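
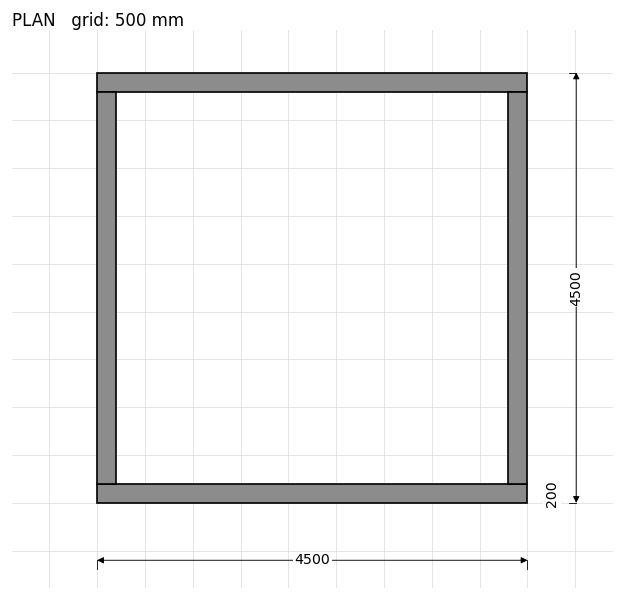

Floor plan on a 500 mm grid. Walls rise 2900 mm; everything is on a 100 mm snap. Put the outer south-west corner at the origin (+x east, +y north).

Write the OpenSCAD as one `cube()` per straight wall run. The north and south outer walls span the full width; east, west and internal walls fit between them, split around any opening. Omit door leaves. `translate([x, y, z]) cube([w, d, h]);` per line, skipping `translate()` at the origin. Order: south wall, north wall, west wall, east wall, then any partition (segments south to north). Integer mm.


cube([4500, 200, 2900]);
translate([0, 4300, 0]) cube([4500, 200, 2900]);
translate([0, 200, 0]) cube([200, 4100, 2900]);
translate([4300, 200, 0]) cube([200, 4100, 2900]);


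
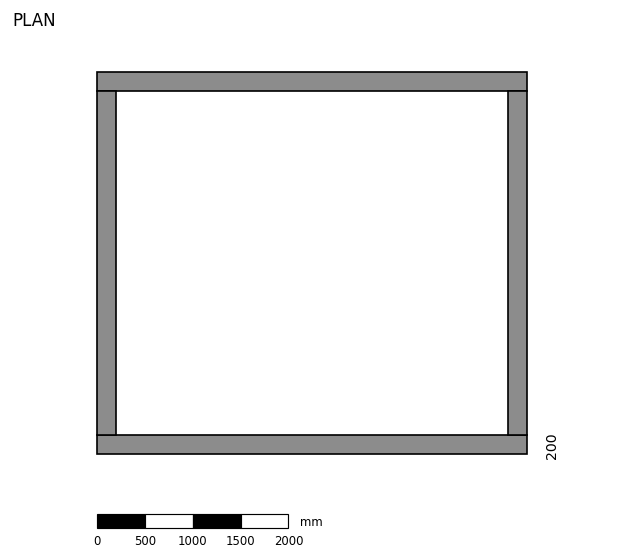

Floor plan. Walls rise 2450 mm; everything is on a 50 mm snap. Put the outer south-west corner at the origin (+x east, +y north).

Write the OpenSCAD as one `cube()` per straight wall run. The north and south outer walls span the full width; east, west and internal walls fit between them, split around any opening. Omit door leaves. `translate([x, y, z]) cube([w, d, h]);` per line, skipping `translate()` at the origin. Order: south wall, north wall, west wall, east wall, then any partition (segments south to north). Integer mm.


cube([4500, 200, 2450]);
translate([0, 3800, 0]) cube([4500, 200, 2450]);
translate([0, 200, 0]) cube([200, 3600, 2450]);
translate([4300, 200, 0]) cube([200, 3600, 2450]);


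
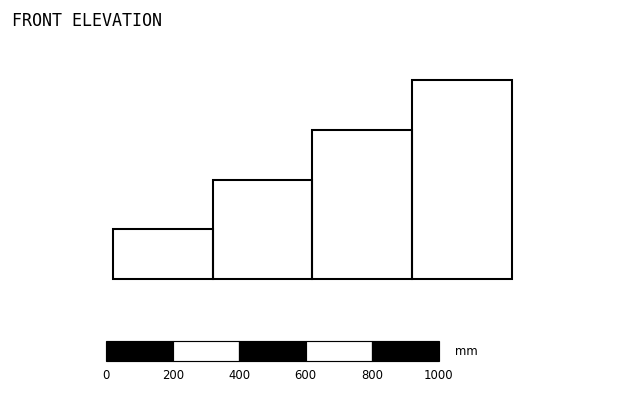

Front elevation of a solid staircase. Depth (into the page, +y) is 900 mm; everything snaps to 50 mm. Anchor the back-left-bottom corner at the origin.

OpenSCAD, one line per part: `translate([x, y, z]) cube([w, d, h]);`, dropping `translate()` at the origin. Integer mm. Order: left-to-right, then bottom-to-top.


cube([300, 900, 150]);
translate([300, 0, 0]) cube([300, 900, 300]);
translate([600, 0, 0]) cube([300, 900, 450]);
translate([900, 0, 0]) cube([300, 900, 600]);


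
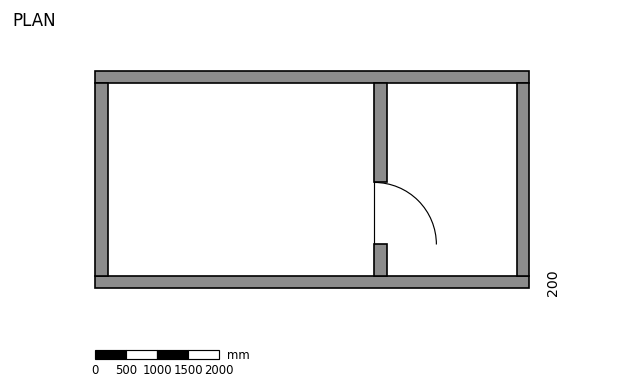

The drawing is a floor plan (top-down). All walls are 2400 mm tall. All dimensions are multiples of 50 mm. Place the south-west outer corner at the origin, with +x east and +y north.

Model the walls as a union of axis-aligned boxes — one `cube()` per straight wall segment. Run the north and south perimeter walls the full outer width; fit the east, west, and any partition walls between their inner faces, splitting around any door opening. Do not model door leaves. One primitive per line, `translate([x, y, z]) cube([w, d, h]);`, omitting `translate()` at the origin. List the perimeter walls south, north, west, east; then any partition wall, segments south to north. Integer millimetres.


cube([7000, 200, 2400]);
translate([0, 3300, 0]) cube([7000, 200, 2400]);
translate([0, 200, 0]) cube([200, 3100, 2400]);
translate([6800, 200, 0]) cube([200, 3100, 2400]);
translate([4500, 200, 0]) cube([200, 500, 2400]);
translate([4500, 1700, 0]) cube([200, 1600, 2400]);


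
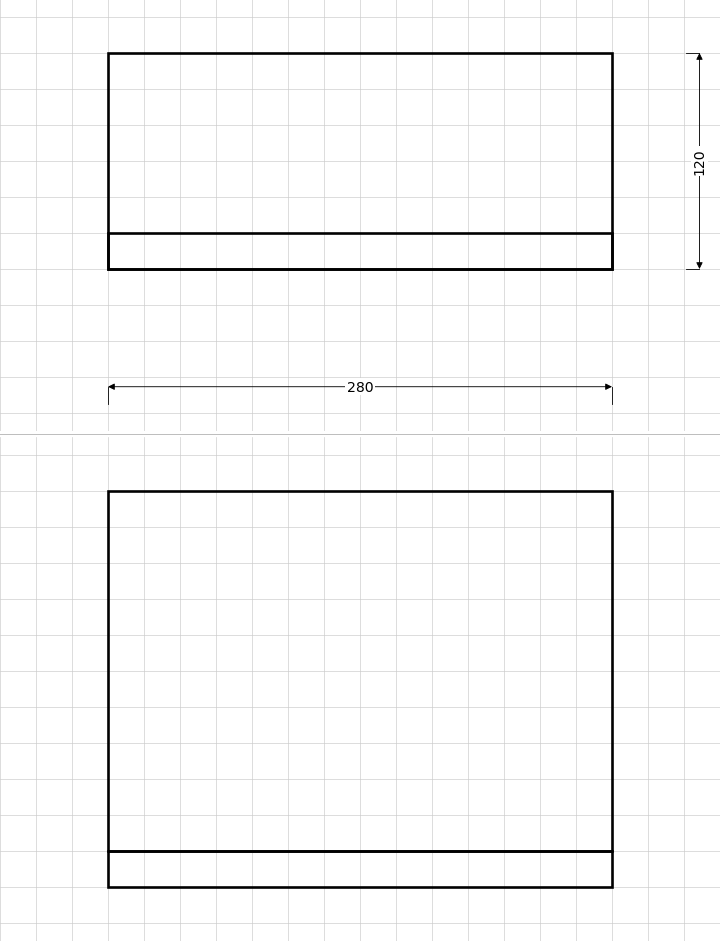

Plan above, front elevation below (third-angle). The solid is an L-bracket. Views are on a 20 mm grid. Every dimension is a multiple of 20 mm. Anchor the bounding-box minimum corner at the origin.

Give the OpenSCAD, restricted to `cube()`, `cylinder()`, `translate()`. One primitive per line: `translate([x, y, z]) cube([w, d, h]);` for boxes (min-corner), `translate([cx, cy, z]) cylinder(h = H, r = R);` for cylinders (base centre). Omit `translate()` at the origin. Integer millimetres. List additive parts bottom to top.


cube([280, 120, 20]);
translate([0, 0, 20]) cube([280, 20, 200]);


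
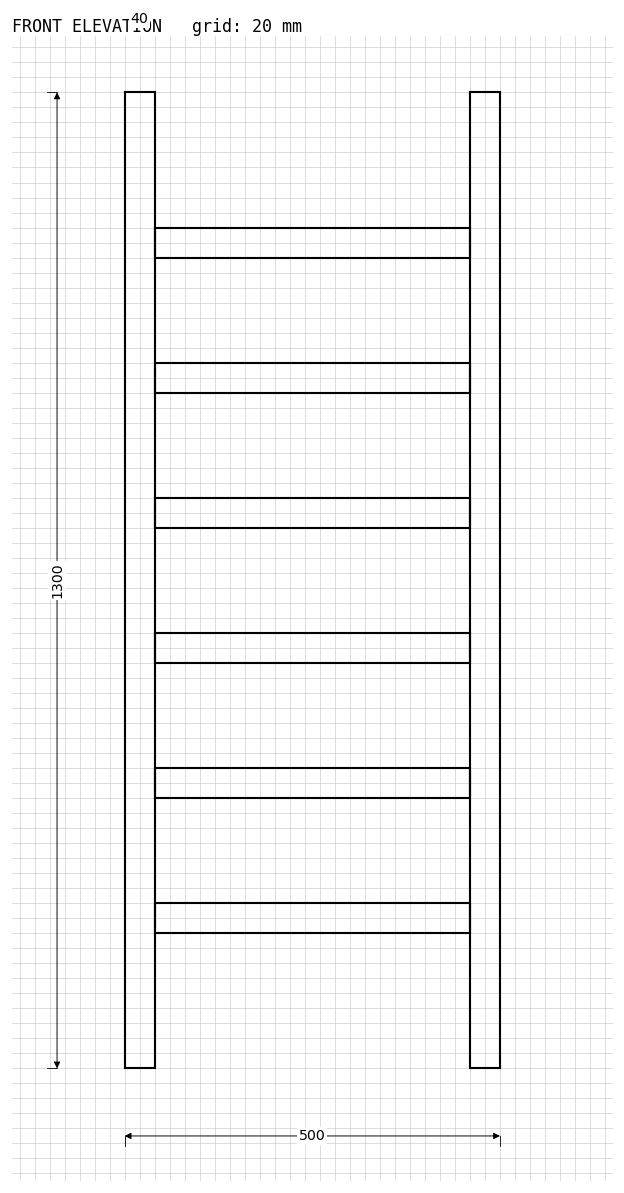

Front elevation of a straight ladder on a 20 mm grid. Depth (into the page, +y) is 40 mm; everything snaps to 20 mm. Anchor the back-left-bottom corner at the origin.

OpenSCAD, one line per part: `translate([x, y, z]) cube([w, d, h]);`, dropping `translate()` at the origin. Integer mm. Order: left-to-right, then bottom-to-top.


cube([40, 40, 1300]);
translate([40, 0, 180]) cube([420, 40, 40]);
translate([40, 0, 360]) cube([420, 40, 40]);
translate([40, 0, 540]) cube([420, 40, 40]);
translate([40, 0, 720]) cube([420, 40, 40]);
translate([40, 0, 900]) cube([420, 40, 40]);
translate([40, 0, 1080]) cube([420, 40, 40]);
translate([460, 0, 0]) cube([40, 40, 1300]);


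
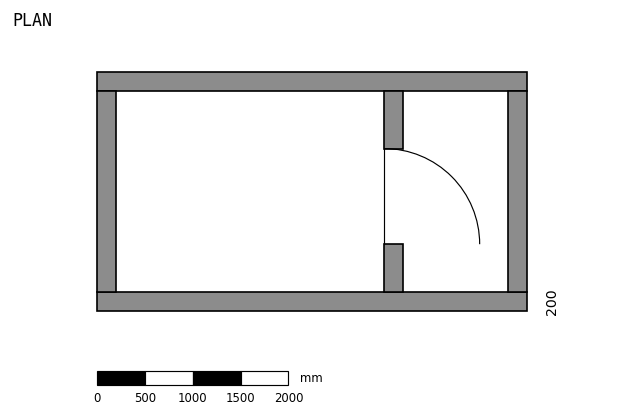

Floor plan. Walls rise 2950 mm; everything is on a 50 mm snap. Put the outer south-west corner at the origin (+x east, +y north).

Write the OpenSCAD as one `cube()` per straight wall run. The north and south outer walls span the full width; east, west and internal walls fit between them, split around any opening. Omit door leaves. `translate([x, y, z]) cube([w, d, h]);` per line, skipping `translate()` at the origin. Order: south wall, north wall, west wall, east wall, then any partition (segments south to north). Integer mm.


cube([4500, 200, 2950]);
translate([0, 2300, 0]) cube([4500, 200, 2950]);
translate([0, 200, 0]) cube([200, 2100, 2950]);
translate([4300, 200, 0]) cube([200, 2100, 2950]);
translate([3000, 200, 0]) cube([200, 500, 2950]);
translate([3000, 1700, 0]) cube([200, 600, 2950]);


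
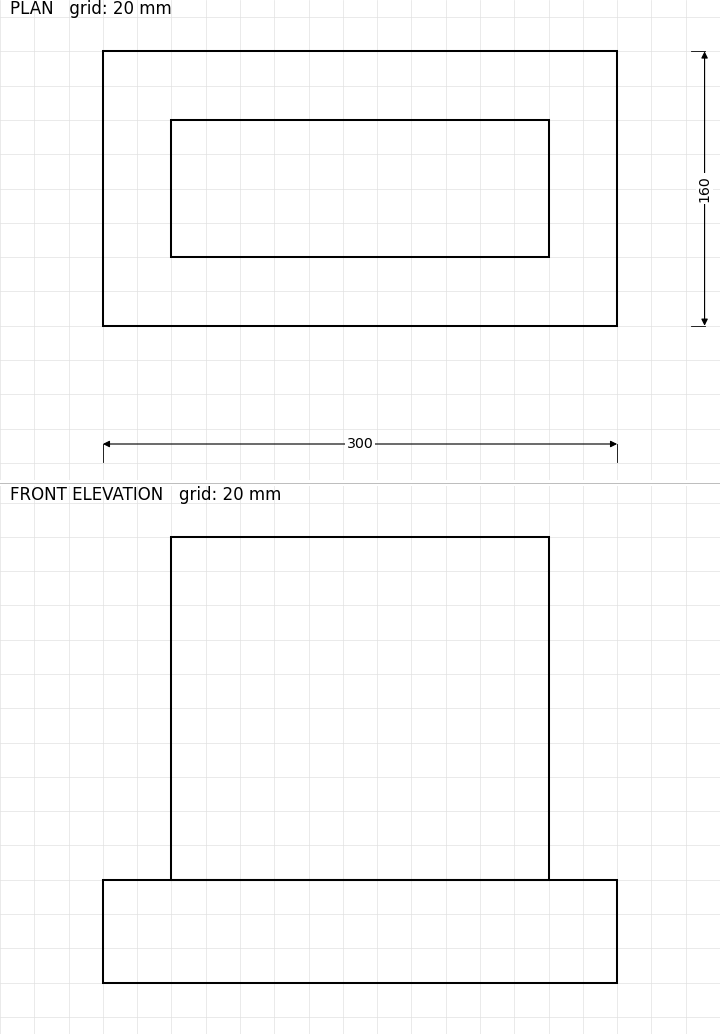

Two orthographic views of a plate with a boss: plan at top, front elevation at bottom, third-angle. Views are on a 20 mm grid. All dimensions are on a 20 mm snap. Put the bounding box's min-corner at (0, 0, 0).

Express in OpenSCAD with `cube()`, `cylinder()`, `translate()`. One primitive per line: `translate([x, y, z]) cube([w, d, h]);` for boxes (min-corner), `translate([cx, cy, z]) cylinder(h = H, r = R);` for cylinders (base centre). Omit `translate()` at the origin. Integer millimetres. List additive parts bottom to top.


cube([300, 160, 60]);
translate([40, 40, 60]) cube([220, 80, 200]);


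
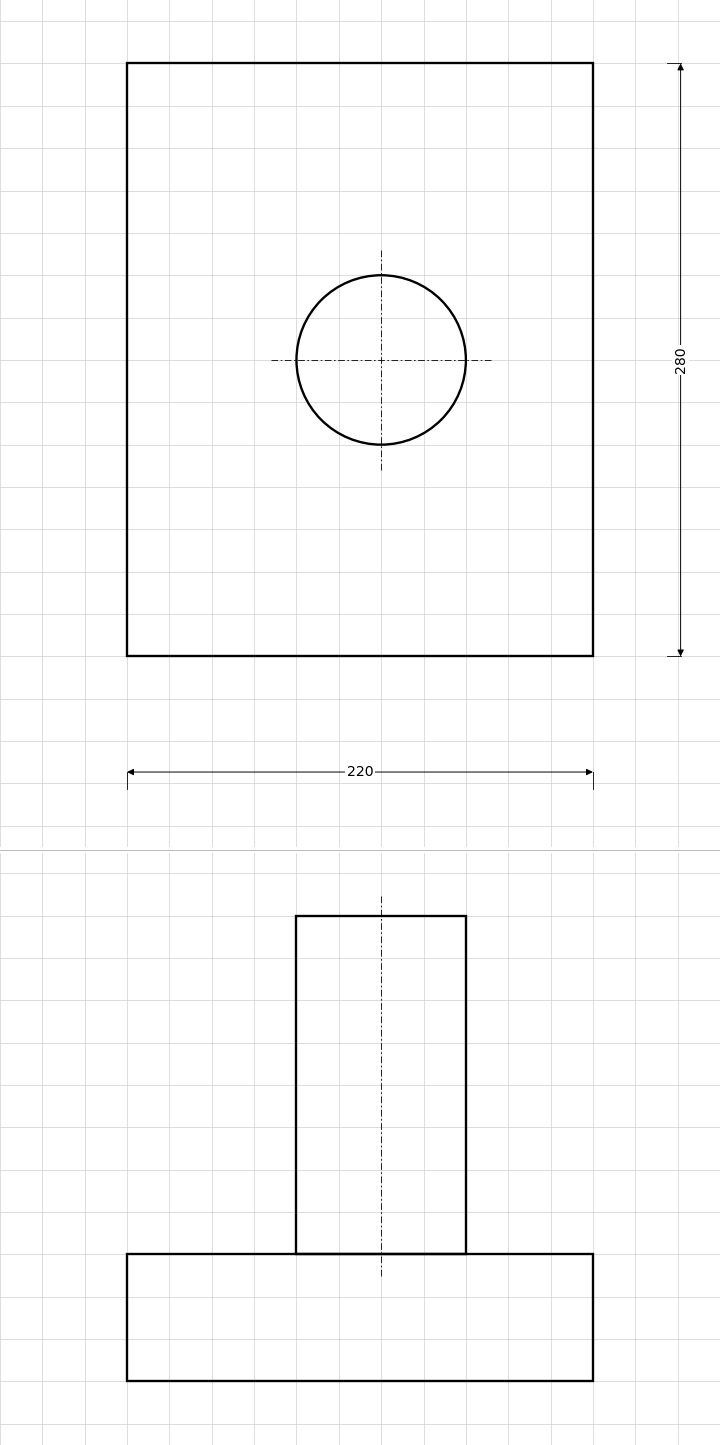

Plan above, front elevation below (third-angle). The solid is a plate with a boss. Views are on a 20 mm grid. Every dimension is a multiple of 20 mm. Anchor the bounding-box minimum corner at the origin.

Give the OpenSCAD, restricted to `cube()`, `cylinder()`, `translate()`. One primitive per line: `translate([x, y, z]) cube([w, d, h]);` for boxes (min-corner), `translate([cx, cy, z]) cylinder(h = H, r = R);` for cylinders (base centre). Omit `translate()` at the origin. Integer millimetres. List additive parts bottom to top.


cube([220, 280, 60]);
translate([120, 140, 60]) cylinder(h = 160, r = 40);


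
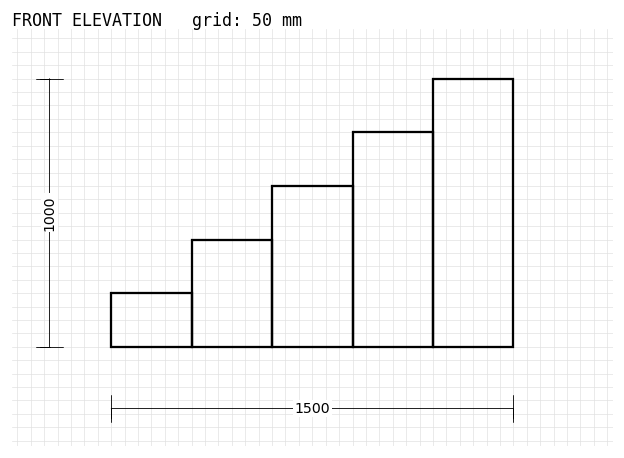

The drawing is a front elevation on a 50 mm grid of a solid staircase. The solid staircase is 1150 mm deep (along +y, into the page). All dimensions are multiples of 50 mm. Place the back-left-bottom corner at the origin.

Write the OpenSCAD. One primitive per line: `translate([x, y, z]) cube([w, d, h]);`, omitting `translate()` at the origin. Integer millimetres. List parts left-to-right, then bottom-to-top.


cube([300, 1150, 200]);
translate([300, 0, 0]) cube([300, 1150, 400]);
translate([600, 0, 0]) cube([300, 1150, 600]);
translate([900, 0, 0]) cube([300, 1150, 800]);
translate([1200, 0, 0]) cube([300, 1150, 1000]);


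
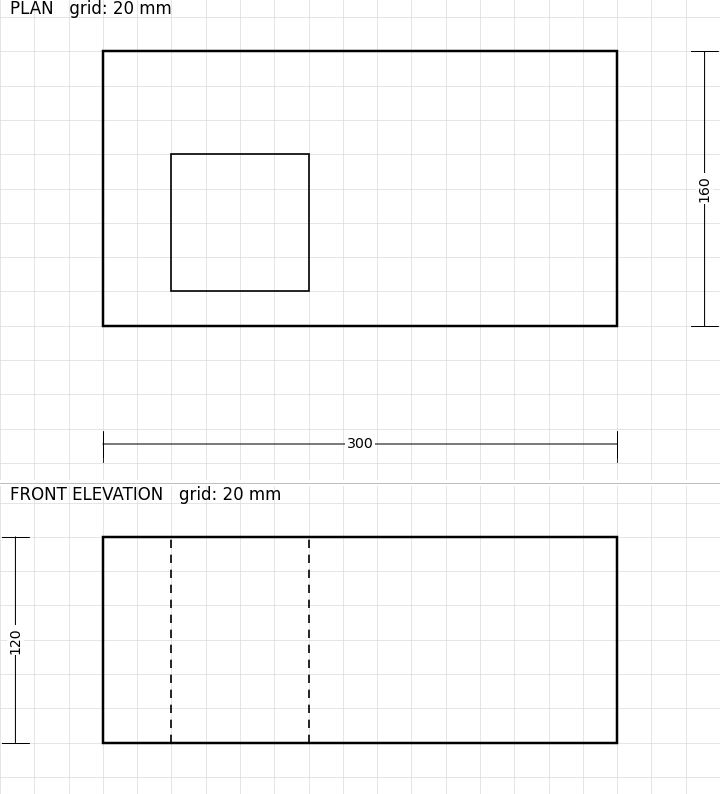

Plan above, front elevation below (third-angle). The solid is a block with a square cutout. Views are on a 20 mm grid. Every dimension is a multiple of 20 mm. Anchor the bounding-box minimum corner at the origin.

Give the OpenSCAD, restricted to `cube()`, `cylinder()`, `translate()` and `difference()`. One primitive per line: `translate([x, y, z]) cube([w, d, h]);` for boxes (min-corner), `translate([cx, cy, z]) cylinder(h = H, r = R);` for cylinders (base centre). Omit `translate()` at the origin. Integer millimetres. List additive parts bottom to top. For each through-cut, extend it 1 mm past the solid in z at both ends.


difference() {
  cube([300, 160, 120]);
  translate([40, 20, -1]) cube([80, 80, 122]);
}


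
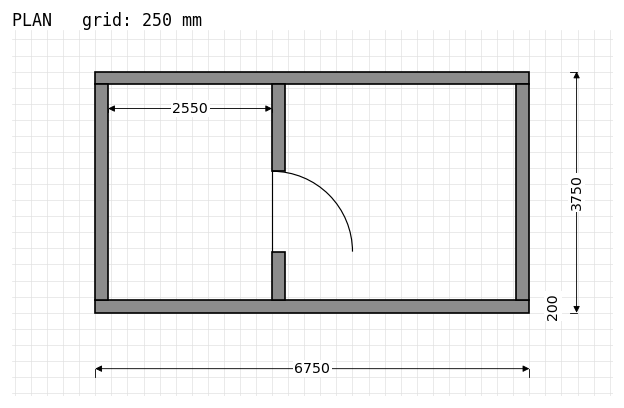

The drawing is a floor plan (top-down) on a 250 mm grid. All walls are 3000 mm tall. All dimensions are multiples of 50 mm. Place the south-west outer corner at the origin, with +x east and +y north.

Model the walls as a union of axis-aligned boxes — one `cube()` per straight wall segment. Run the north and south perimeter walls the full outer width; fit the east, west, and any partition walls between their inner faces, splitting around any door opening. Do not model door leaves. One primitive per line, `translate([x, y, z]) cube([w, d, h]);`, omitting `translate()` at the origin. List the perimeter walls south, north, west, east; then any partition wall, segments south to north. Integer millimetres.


cube([6750, 200, 3000]);
translate([0, 3550, 0]) cube([6750, 200, 3000]);
translate([0, 200, 0]) cube([200, 3350, 3000]);
translate([6550, 200, 0]) cube([200, 3350, 3000]);
translate([2750, 200, 0]) cube([200, 750, 3000]);
translate([2750, 2200, 0]) cube([200, 1350, 3000]);


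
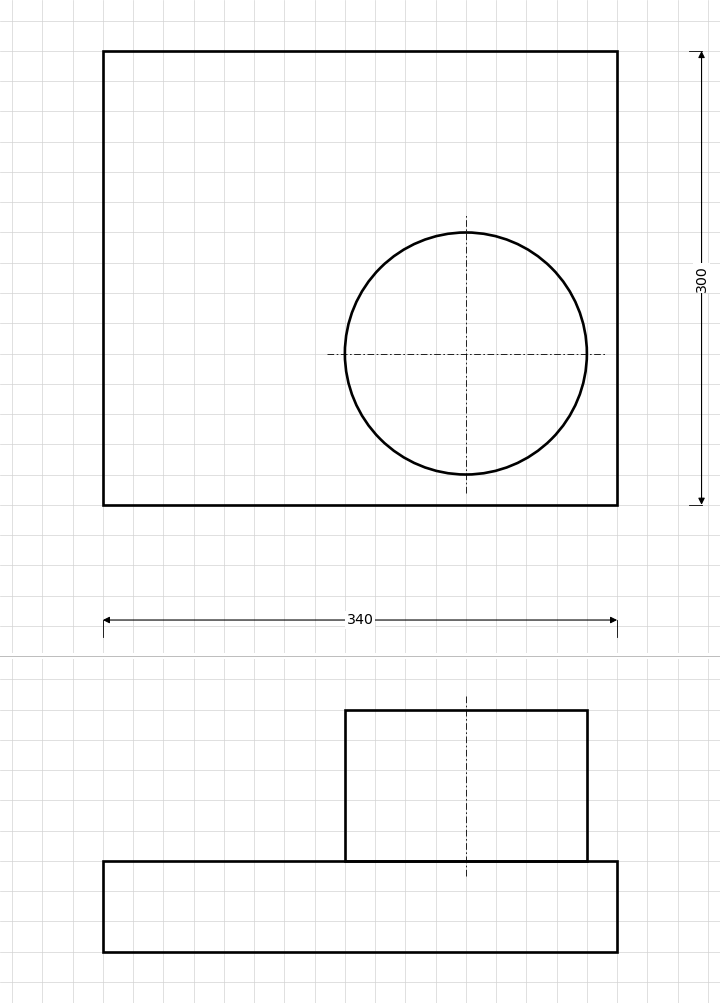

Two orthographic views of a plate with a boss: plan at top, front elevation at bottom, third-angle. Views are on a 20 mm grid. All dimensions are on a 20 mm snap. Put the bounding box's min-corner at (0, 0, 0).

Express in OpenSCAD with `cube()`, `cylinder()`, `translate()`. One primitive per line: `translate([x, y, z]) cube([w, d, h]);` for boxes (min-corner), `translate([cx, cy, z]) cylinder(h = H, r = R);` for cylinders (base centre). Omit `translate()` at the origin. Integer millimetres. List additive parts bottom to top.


cube([340, 300, 60]);
translate([240, 100, 60]) cylinder(h = 100, r = 80);


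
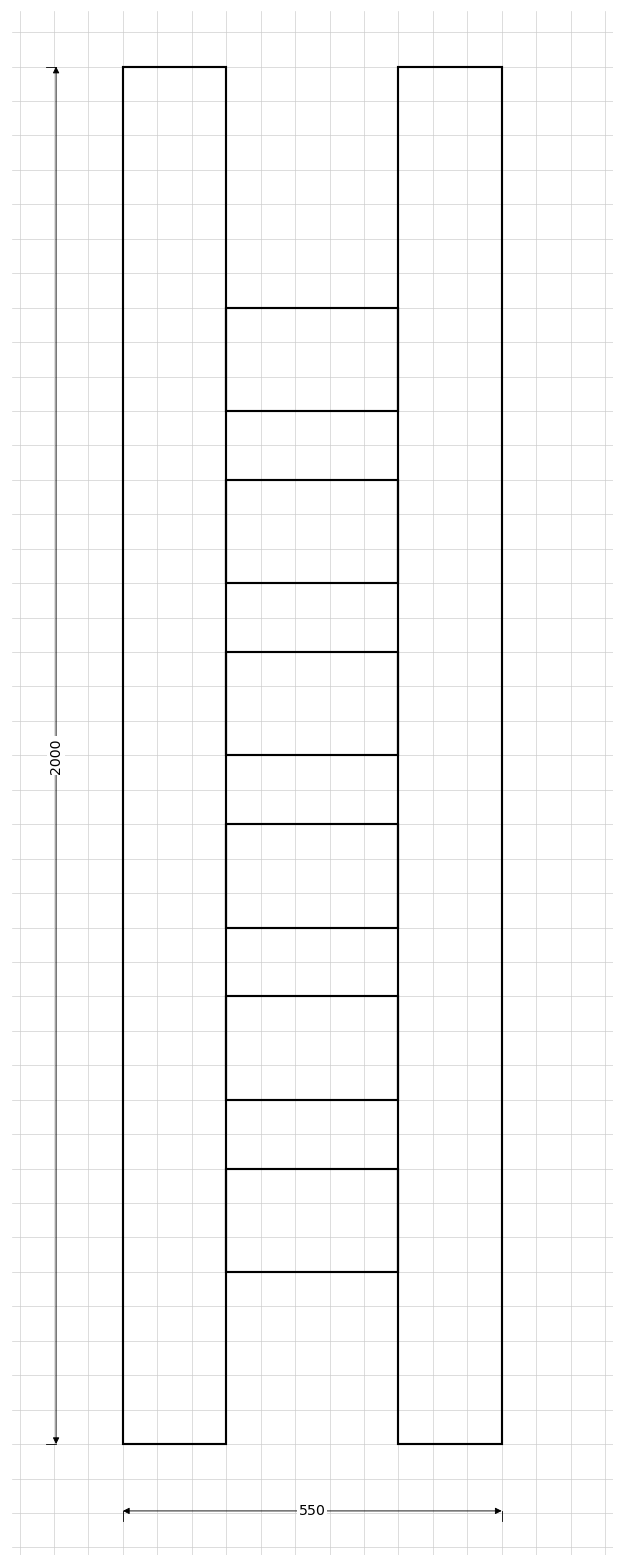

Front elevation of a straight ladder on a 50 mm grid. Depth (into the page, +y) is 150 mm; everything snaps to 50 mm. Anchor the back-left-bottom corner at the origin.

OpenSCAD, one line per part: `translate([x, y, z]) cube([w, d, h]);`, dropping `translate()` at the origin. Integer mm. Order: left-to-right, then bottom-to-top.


cube([150, 150, 2000]);
translate([150, 0, 250]) cube([250, 150, 150]);
translate([150, 0, 500]) cube([250, 150, 150]);
translate([150, 0, 750]) cube([250, 150, 150]);
translate([150, 0, 1000]) cube([250, 150, 150]);
translate([150, 0, 1250]) cube([250, 150, 150]);
translate([150, 0, 1500]) cube([250, 150, 150]);
translate([400, 0, 0]) cube([150, 150, 2000]);


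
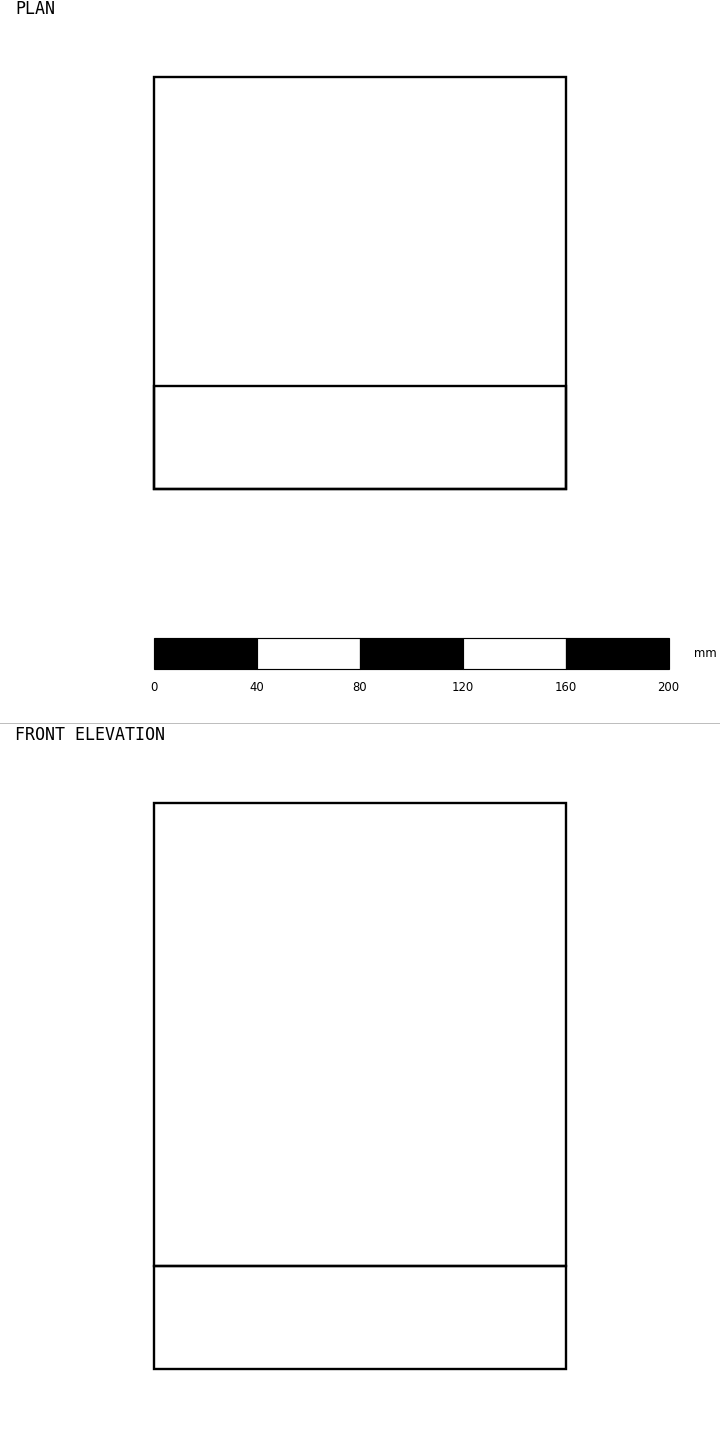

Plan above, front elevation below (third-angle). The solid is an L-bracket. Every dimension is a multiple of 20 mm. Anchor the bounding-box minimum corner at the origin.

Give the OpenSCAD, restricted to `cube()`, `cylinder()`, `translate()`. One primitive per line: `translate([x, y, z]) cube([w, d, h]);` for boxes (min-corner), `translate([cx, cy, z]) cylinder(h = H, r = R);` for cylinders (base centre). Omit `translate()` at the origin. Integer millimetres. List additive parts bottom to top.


cube([160, 160, 40]);
translate([0, 0, 40]) cube([160, 40, 180]);


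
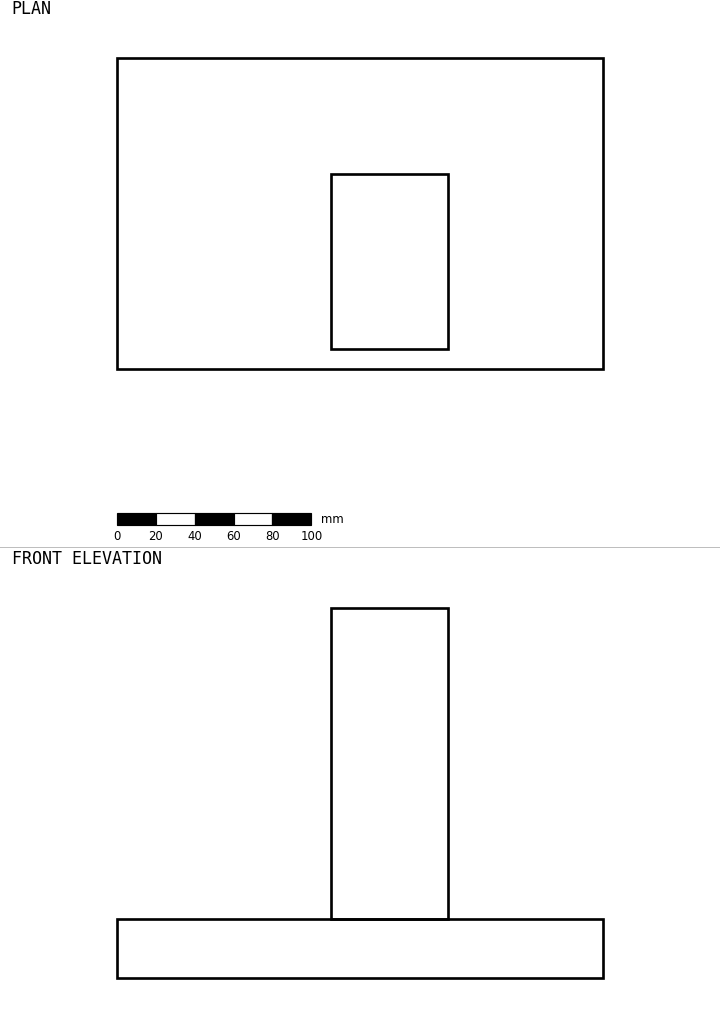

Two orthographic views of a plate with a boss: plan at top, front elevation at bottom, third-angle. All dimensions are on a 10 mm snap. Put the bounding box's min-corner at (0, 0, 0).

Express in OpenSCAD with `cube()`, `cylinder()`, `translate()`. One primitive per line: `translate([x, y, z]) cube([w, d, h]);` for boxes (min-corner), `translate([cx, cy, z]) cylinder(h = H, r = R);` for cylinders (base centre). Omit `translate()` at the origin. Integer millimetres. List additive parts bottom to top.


cube([250, 160, 30]);
translate([110, 10, 30]) cube([60, 90, 160]);


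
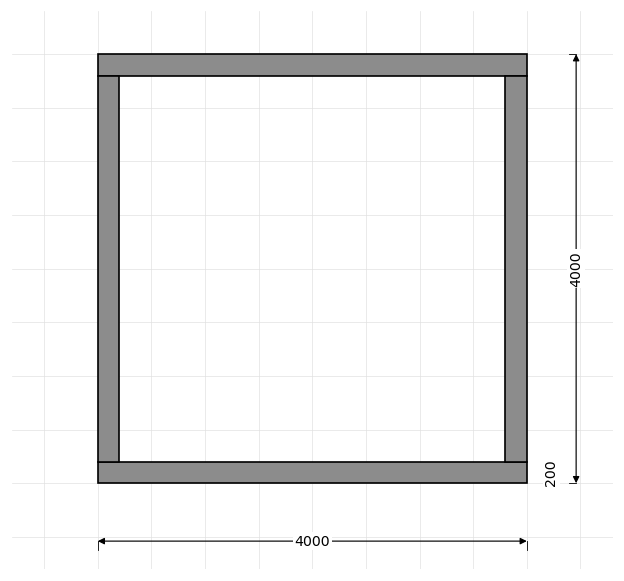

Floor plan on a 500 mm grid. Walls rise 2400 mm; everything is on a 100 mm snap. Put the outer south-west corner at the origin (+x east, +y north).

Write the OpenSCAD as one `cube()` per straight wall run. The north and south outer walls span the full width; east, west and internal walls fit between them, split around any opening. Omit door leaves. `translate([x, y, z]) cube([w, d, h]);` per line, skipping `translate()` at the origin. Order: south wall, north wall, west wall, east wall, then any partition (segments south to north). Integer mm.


cube([4000, 200, 2400]);
translate([0, 3800, 0]) cube([4000, 200, 2400]);
translate([0, 200, 0]) cube([200, 3600, 2400]);
translate([3800, 200, 0]) cube([200, 3600, 2400]);


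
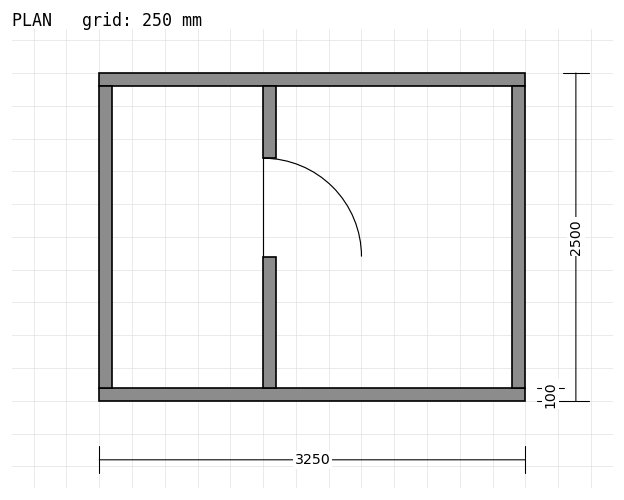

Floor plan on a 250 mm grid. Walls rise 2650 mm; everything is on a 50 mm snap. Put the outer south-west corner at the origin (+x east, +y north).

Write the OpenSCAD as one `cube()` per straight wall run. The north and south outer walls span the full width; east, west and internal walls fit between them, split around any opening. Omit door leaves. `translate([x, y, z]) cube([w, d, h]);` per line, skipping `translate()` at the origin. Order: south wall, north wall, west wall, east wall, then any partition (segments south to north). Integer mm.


cube([3250, 100, 2650]);
translate([0, 2400, 0]) cube([3250, 100, 2650]);
translate([0, 100, 0]) cube([100, 2300, 2650]);
translate([3150, 100, 0]) cube([100, 2300, 2650]);
translate([1250, 100, 0]) cube([100, 1000, 2650]);
translate([1250, 1850, 0]) cube([100, 550, 2650]);


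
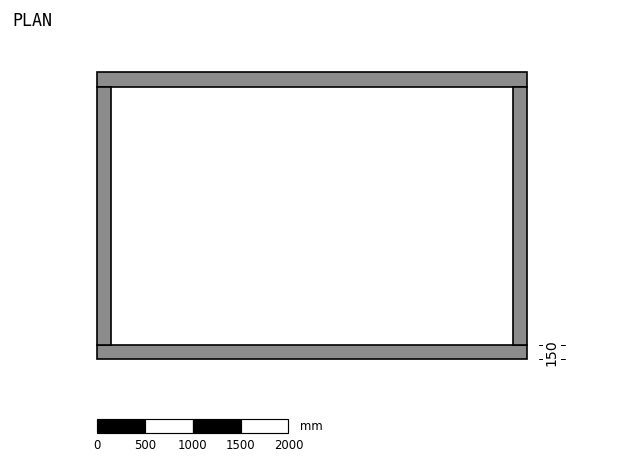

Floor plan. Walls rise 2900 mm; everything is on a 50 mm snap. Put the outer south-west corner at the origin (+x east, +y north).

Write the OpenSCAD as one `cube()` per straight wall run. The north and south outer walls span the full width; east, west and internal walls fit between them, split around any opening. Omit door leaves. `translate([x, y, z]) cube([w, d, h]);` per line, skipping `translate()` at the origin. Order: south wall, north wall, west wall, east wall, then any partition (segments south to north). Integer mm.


cube([4500, 150, 2900]);
translate([0, 2850, 0]) cube([4500, 150, 2900]);
translate([0, 150, 0]) cube([150, 2700, 2900]);
translate([4350, 150, 0]) cube([150, 2700, 2900]);


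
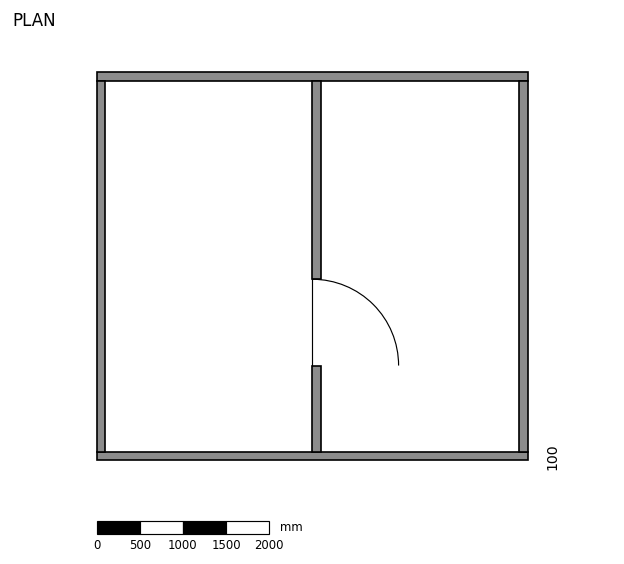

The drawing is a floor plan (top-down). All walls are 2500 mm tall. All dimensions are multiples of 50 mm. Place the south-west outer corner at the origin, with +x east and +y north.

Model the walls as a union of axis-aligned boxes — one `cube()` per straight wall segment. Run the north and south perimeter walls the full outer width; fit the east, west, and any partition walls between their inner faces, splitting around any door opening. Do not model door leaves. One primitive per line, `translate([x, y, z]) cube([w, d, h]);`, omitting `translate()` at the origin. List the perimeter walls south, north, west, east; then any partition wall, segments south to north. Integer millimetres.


cube([5000, 100, 2500]);
translate([0, 4400, 0]) cube([5000, 100, 2500]);
translate([0, 100, 0]) cube([100, 4300, 2500]);
translate([4900, 100, 0]) cube([100, 4300, 2500]);
translate([2500, 100, 0]) cube([100, 1000, 2500]);
translate([2500, 2100, 0]) cube([100, 2300, 2500]);


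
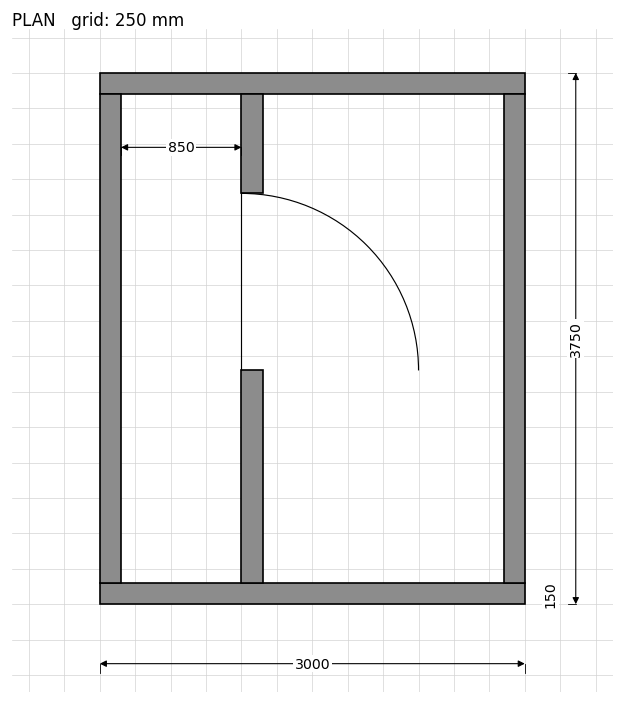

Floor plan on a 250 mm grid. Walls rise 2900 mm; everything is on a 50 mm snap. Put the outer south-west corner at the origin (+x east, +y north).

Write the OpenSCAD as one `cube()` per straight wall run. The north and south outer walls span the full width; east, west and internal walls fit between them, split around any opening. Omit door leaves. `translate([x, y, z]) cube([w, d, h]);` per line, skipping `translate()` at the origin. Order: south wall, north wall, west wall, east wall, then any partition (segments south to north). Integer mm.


cube([3000, 150, 2900]);
translate([0, 3600, 0]) cube([3000, 150, 2900]);
translate([0, 150, 0]) cube([150, 3450, 2900]);
translate([2850, 150, 0]) cube([150, 3450, 2900]);
translate([1000, 150, 0]) cube([150, 1500, 2900]);
translate([1000, 2900, 0]) cube([150, 700, 2900]);


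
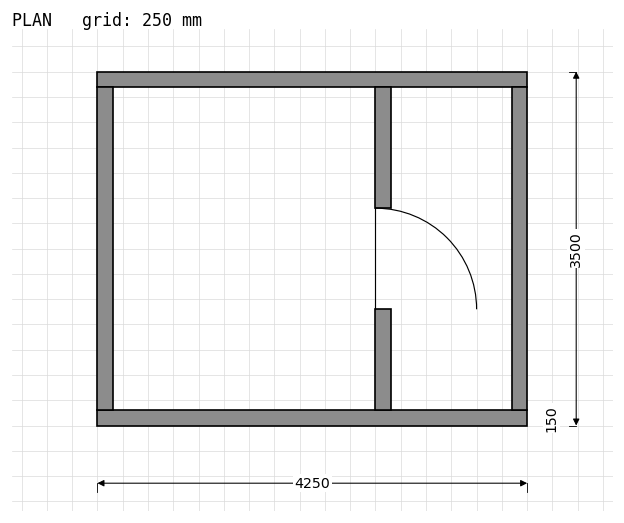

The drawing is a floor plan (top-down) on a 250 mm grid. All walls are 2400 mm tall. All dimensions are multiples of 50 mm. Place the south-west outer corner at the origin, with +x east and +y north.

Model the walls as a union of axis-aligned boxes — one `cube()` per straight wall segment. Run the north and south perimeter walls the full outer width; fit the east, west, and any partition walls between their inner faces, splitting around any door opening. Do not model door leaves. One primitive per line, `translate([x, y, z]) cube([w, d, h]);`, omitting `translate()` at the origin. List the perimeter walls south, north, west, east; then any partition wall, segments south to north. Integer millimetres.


cube([4250, 150, 2400]);
translate([0, 3350, 0]) cube([4250, 150, 2400]);
translate([0, 150, 0]) cube([150, 3200, 2400]);
translate([4100, 150, 0]) cube([150, 3200, 2400]);
translate([2750, 150, 0]) cube([150, 1000, 2400]);
translate([2750, 2150, 0]) cube([150, 1200, 2400]);


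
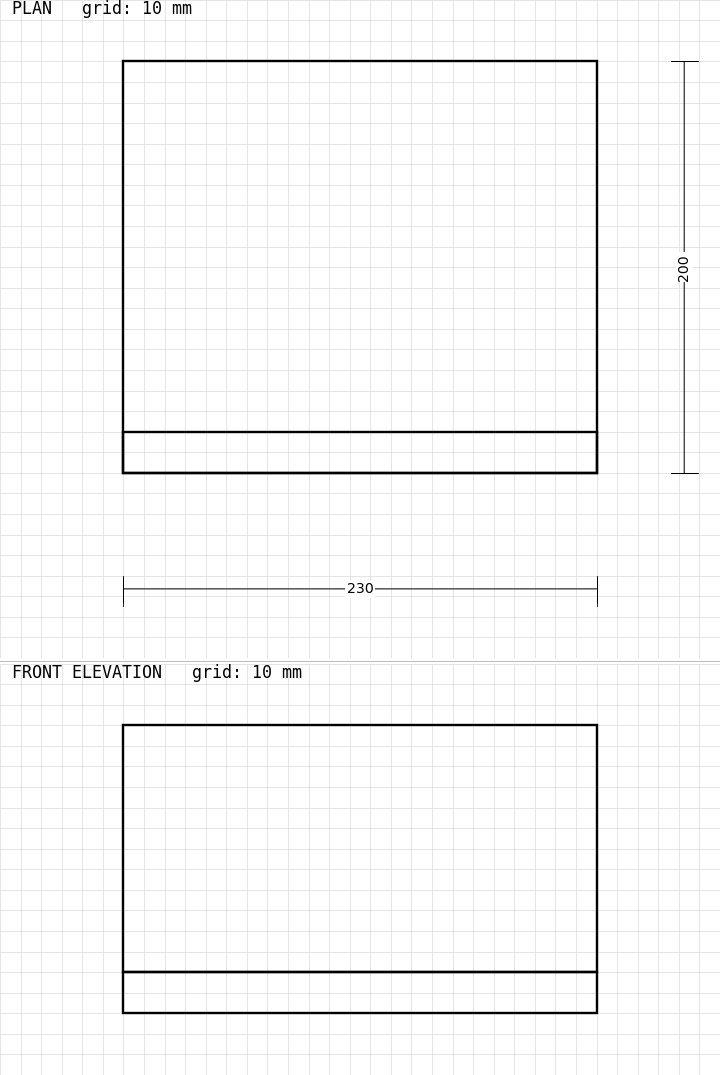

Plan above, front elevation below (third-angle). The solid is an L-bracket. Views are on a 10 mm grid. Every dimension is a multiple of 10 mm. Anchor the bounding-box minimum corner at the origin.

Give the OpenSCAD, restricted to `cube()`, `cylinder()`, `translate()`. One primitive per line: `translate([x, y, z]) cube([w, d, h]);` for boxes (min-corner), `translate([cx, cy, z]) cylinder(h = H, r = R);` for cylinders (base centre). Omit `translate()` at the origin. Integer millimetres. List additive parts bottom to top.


cube([230, 200, 20]);
translate([0, 0, 20]) cube([230, 20, 120]);


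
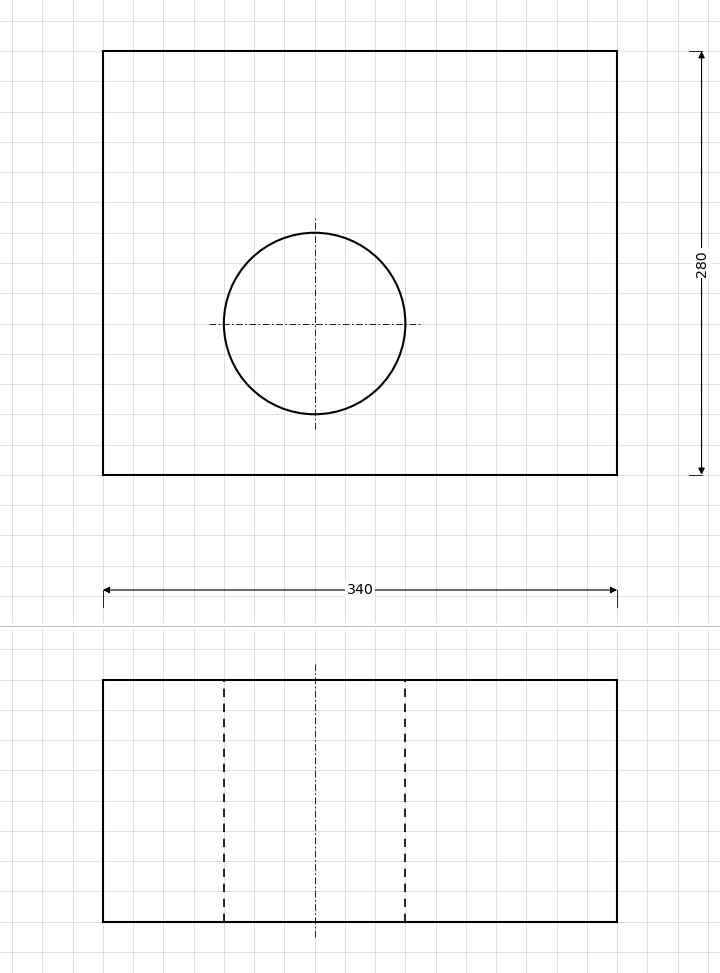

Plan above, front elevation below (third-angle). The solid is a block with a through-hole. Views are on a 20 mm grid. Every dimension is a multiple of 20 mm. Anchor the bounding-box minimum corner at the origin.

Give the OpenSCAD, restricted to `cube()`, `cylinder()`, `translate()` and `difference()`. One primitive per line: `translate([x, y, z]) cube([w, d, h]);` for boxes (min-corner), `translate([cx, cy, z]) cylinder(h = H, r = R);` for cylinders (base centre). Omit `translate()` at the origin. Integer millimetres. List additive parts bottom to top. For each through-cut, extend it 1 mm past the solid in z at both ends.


difference() {
  cube([340, 280, 160]);
  translate([140, 100, -1]) cylinder(h = 162, r = 60);
}


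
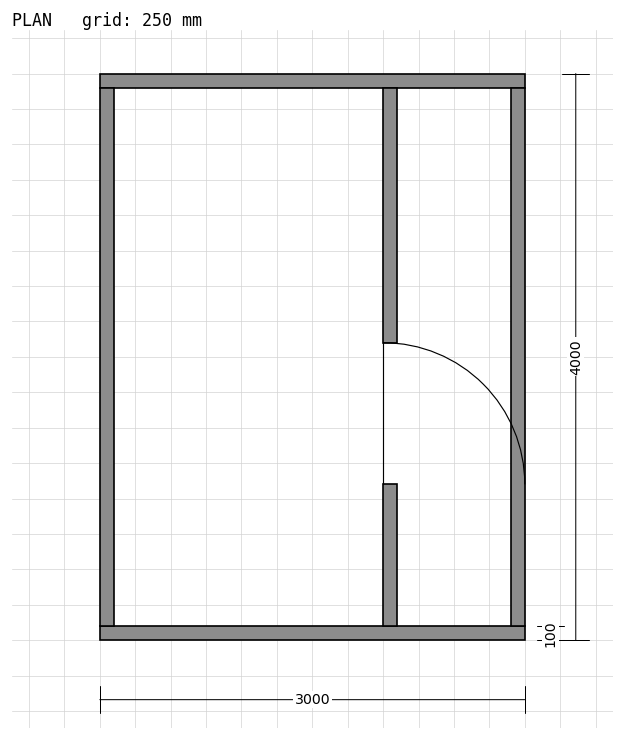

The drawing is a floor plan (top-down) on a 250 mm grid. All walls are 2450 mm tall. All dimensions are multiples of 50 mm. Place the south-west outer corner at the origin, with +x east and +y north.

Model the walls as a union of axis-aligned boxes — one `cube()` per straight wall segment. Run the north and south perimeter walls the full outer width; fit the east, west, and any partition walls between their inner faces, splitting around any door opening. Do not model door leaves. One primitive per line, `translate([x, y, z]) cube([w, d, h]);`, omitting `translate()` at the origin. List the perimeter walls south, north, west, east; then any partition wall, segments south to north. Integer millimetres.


cube([3000, 100, 2450]);
translate([0, 3900, 0]) cube([3000, 100, 2450]);
translate([0, 100, 0]) cube([100, 3800, 2450]);
translate([2900, 100, 0]) cube([100, 3800, 2450]);
translate([2000, 100, 0]) cube([100, 1000, 2450]);
translate([2000, 2100, 0]) cube([100, 1800, 2450]);


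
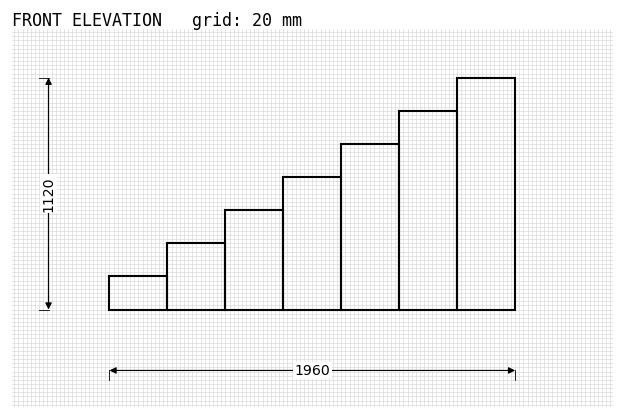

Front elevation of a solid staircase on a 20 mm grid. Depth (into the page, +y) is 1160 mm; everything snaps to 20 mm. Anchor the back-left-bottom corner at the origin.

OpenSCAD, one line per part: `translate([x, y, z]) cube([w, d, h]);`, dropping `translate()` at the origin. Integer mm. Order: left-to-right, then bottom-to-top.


cube([280, 1160, 160]);
translate([280, 0, 0]) cube([280, 1160, 320]);
translate([560, 0, 0]) cube([280, 1160, 480]);
translate([840, 0, 0]) cube([280, 1160, 640]);
translate([1120, 0, 0]) cube([280, 1160, 800]);
translate([1400, 0, 0]) cube([280, 1160, 960]);
translate([1680, 0, 0]) cube([280, 1160, 1120]);


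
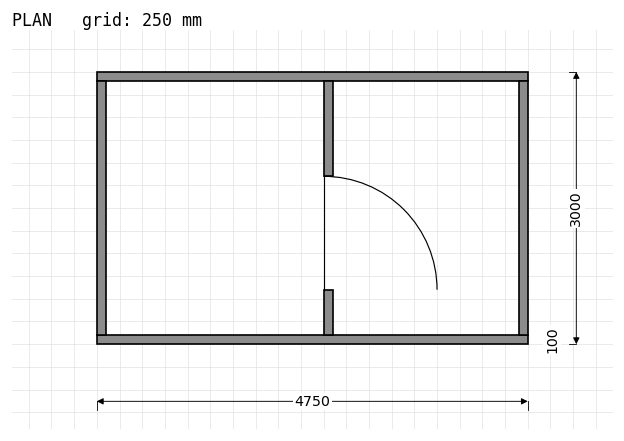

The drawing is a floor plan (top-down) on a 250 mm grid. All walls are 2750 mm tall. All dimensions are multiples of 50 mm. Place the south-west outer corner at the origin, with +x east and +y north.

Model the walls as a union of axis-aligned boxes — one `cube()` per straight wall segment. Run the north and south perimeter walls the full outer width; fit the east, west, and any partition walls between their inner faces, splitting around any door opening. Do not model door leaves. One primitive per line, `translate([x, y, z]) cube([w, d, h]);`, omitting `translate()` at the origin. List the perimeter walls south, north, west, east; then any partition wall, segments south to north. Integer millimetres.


cube([4750, 100, 2750]);
translate([0, 2900, 0]) cube([4750, 100, 2750]);
translate([0, 100, 0]) cube([100, 2800, 2750]);
translate([4650, 100, 0]) cube([100, 2800, 2750]);
translate([2500, 100, 0]) cube([100, 500, 2750]);
translate([2500, 1850, 0]) cube([100, 1050, 2750]);


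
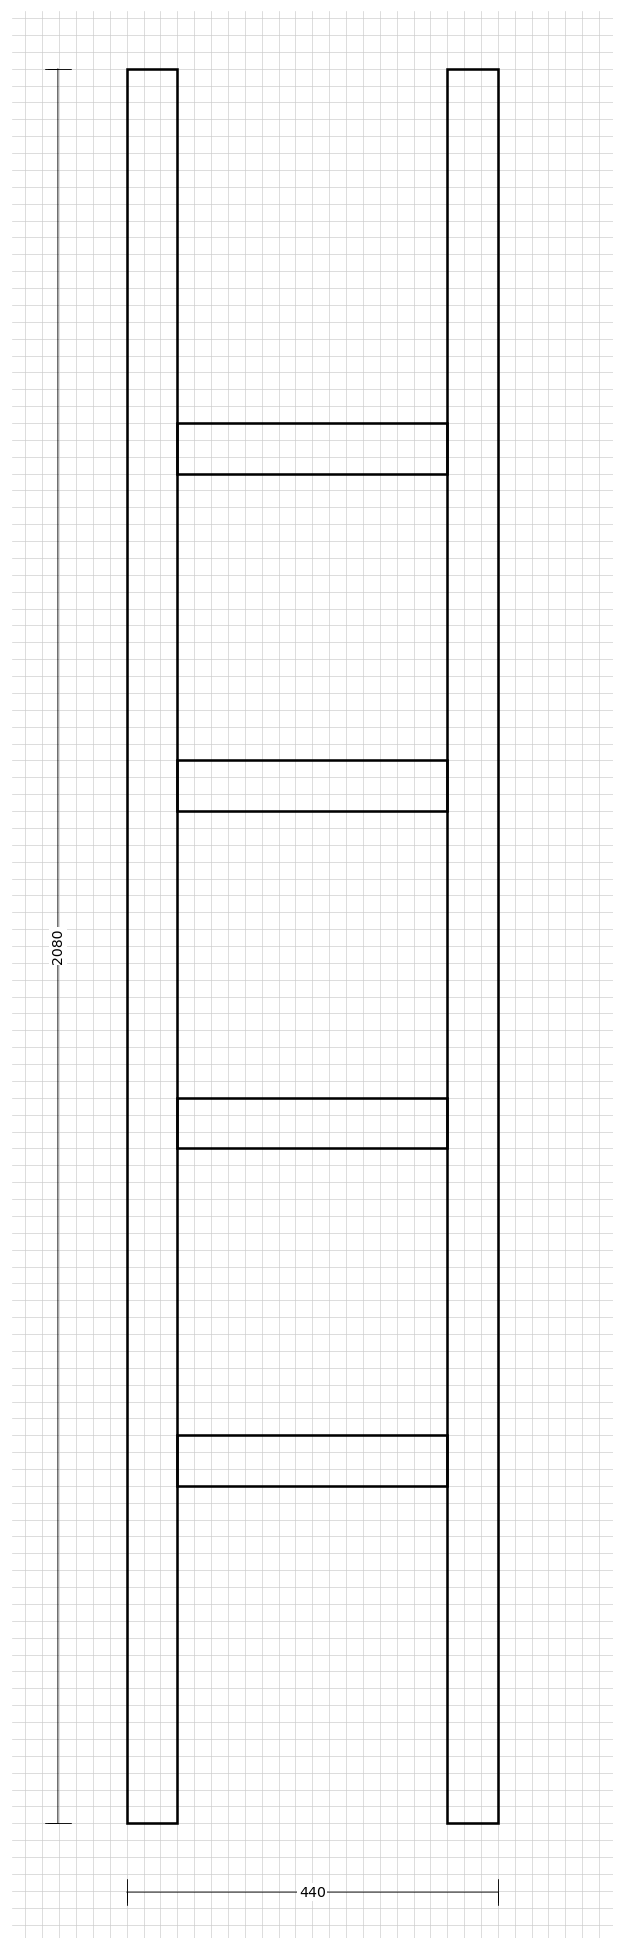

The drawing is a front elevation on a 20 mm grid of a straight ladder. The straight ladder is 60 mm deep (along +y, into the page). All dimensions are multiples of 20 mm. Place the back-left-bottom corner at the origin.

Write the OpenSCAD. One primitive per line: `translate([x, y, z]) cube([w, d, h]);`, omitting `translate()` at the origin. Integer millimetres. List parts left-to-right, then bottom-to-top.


cube([60, 60, 2080]);
translate([60, 0, 400]) cube([320, 60, 60]);
translate([60, 0, 800]) cube([320, 60, 60]);
translate([60, 0, 1200]) cube([320, 60, 60]);
translate([60, 0, 1600]) cube([320, 60, 60]);
translate([380, 0, 0]) cube([60, 60, 2080]);


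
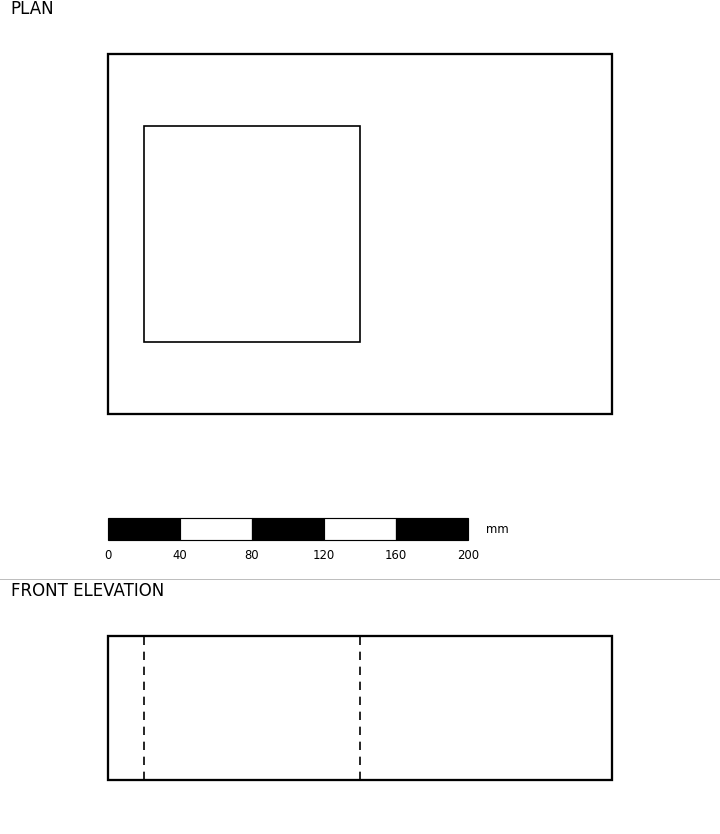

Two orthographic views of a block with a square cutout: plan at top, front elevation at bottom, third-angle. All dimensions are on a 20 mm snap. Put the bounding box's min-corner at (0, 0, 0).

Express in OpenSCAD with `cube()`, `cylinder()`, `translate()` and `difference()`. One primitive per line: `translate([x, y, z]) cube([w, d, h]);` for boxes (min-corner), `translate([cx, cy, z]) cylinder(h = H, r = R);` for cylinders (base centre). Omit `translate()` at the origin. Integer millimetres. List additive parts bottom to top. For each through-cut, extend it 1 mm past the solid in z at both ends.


difference() {
  cube([280, 200, 80]);
  translate([20, 40, -1]) cube([120, 120, 82]);
}


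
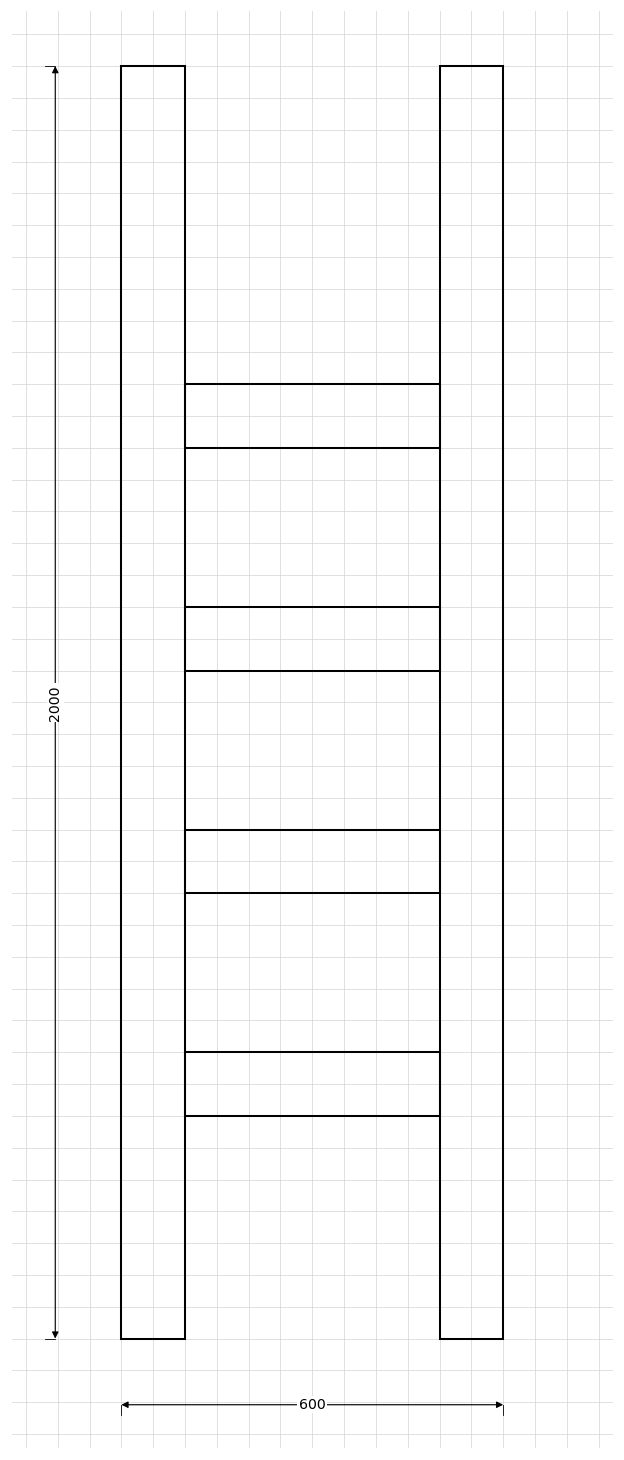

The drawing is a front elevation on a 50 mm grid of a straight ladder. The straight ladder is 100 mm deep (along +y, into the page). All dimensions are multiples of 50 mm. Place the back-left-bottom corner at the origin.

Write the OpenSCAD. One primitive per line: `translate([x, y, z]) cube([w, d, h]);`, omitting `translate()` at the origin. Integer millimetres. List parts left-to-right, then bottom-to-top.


cube([100, 100, 2000]);
translate([100, 0, 350]) cube([400, 100, 100]);
translate([100, 0, 700]) cube([400, 100, 100]);
translate([100, 0, 1050]) cube([400, 100, 100]);
translate([100, 0, 1400]) cube([400, 100, 100]);
translate([500, 0, 0]) cube([100, 100, 2000]);


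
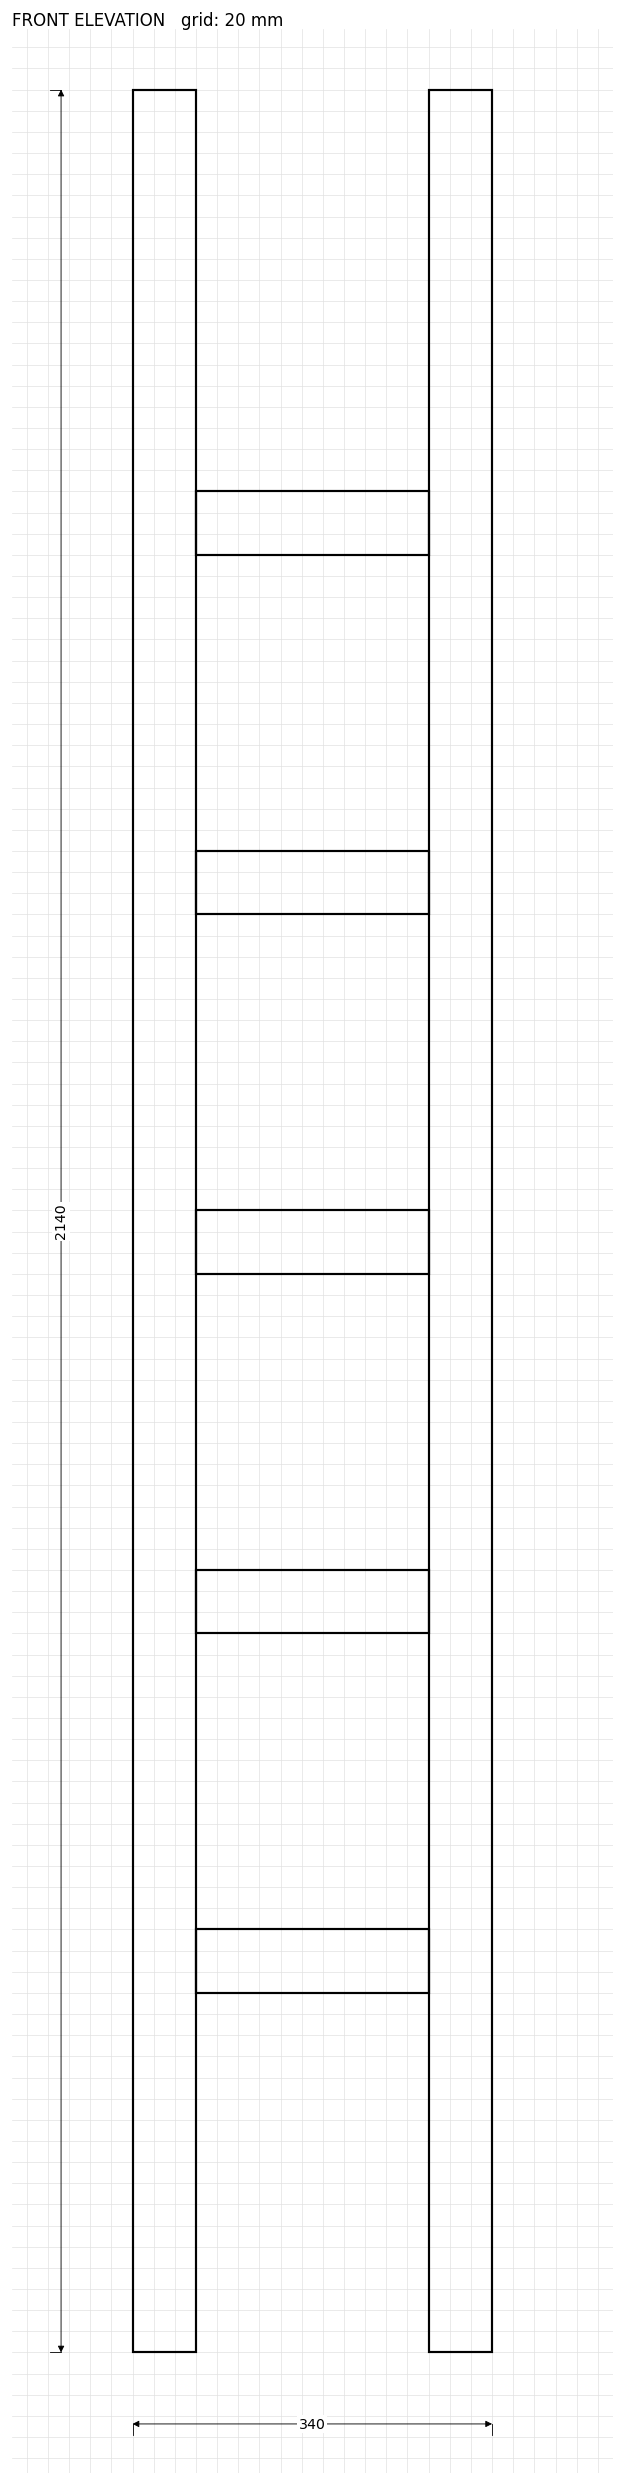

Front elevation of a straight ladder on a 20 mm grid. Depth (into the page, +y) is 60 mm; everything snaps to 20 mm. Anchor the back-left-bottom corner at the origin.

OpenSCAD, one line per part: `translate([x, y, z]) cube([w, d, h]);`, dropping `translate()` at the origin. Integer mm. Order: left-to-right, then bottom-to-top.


cube([60, 60, 2140]);
translate([60, 0, 340]) cube([220, 60, 60]);
translate([60, 0, 680]) cube([220, 60, 60]);
translate([60, 0, 1020]) cube([220, 60, 60]);
translate([60, 0, 1360]) cube([220, 60, 60]);
translate([60, 0, 1700]) cube([220, 60, 60]);
translate([280, 0, 0]) cube([60, 60, 2140]);


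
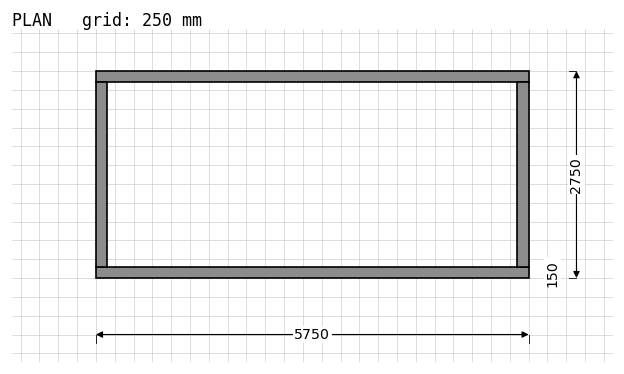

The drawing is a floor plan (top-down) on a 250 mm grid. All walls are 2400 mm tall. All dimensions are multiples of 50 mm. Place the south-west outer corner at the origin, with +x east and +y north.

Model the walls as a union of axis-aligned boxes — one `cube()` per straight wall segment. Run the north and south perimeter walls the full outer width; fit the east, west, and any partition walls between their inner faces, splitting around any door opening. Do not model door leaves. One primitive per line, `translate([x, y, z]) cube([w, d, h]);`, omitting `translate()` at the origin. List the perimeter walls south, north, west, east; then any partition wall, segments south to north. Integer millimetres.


cube([5750, 150, 2400]);
translate([0, 2600, 0]) cube([5750, 150, 2400]);
translate([0, 150, 0]) cube([150, 2450, 2400]);
translate([5600, 150, 0]) cube([150, 2450, 2400]);


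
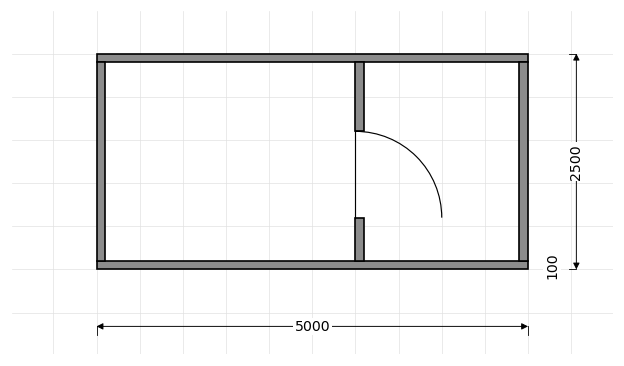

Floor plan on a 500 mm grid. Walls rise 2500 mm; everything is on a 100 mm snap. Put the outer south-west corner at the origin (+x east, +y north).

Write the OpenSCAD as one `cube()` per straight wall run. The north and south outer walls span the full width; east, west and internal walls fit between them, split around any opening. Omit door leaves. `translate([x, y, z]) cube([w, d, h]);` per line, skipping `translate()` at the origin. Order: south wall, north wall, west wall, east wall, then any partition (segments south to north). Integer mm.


cube([5000, 100, 2500]);
translate([0, 2400, 0]) cube([5000, 100, 2500]);
translate([0, 100, 0]) cube([100, 2300, 2500]);
translate([4900, 100, 0]) cube([100, 2300, 2500]);
translate([3000, 100, 0]) cube([100, 500, 2500]);
translate([3000, 1600, 0]) cube([100, 800, 2500]);


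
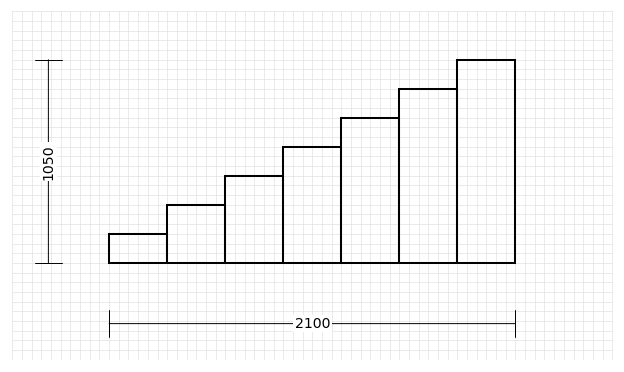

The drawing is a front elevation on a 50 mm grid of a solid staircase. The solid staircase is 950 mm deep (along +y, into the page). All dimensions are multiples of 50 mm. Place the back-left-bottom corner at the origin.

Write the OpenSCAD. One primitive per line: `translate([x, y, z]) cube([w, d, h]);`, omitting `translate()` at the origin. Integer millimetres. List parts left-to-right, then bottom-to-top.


cube([300, 950, 150]);
translate([300, 0, 0]) cube([300, 950, 300]);
translate([600, 0, 0]) cube([300, 950, 450]);
translate([900, 0, 0]) cube([300, 950, 600]);
translate([1200, 0, 0]) cube([300, 950, 750]);
translate([1500, 0, 0]) cube([300, 950, 900]);
translate([1800, 0, 0]) cube([300, 950, 1050]);


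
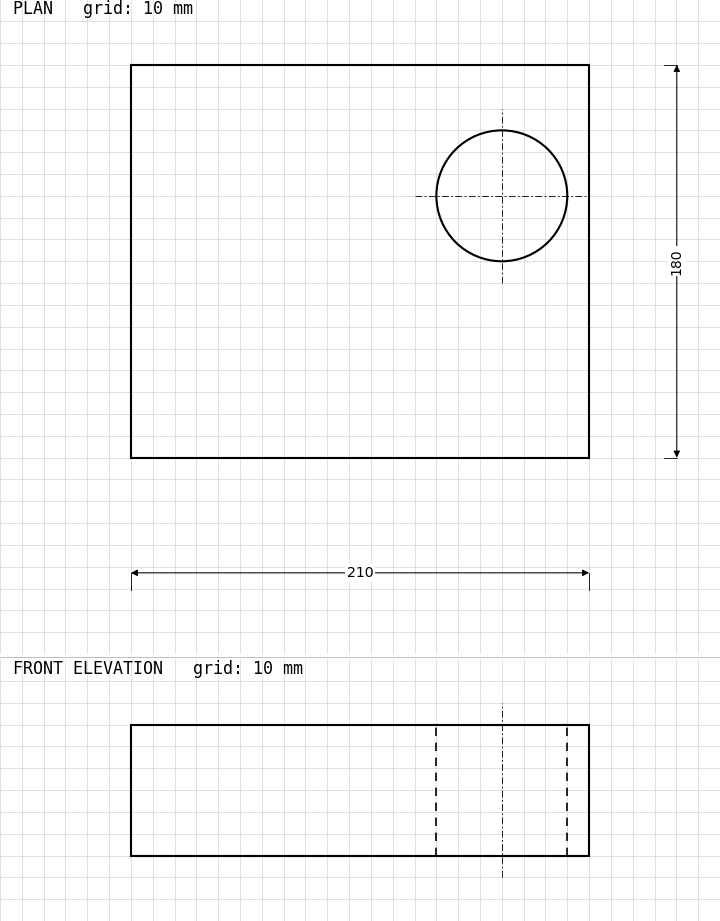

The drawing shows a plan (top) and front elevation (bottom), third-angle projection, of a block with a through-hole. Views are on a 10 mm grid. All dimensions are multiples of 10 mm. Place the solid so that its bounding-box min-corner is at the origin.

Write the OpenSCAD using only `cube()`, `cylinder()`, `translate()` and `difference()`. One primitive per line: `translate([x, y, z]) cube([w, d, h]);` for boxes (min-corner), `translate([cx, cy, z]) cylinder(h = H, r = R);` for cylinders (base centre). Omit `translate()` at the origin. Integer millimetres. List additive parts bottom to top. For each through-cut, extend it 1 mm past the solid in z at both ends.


difference() {
  cube([210, 180, 60]);
  translate([170, 120, -1]) cylinder(h = 62, r = 30);
}


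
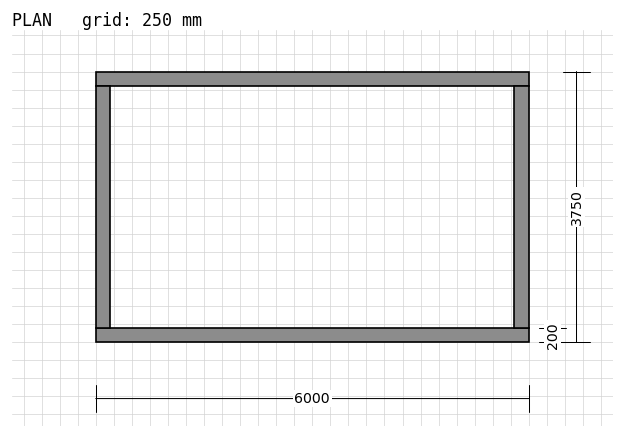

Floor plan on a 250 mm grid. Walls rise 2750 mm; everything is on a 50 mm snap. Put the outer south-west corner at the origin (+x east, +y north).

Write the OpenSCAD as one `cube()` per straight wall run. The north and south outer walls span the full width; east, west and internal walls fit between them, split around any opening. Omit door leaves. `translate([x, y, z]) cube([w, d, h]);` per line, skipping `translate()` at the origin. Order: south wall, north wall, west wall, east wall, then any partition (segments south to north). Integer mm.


cube([6000, 200, 2750]);
translate([0, 3550, 0]) cube([6000, 200, 2750]);
translate([0, 200, 0]) cube([200, 3350, 2750]);
translate([5800, 200, 0]) cube([200, 3350, 2750]);


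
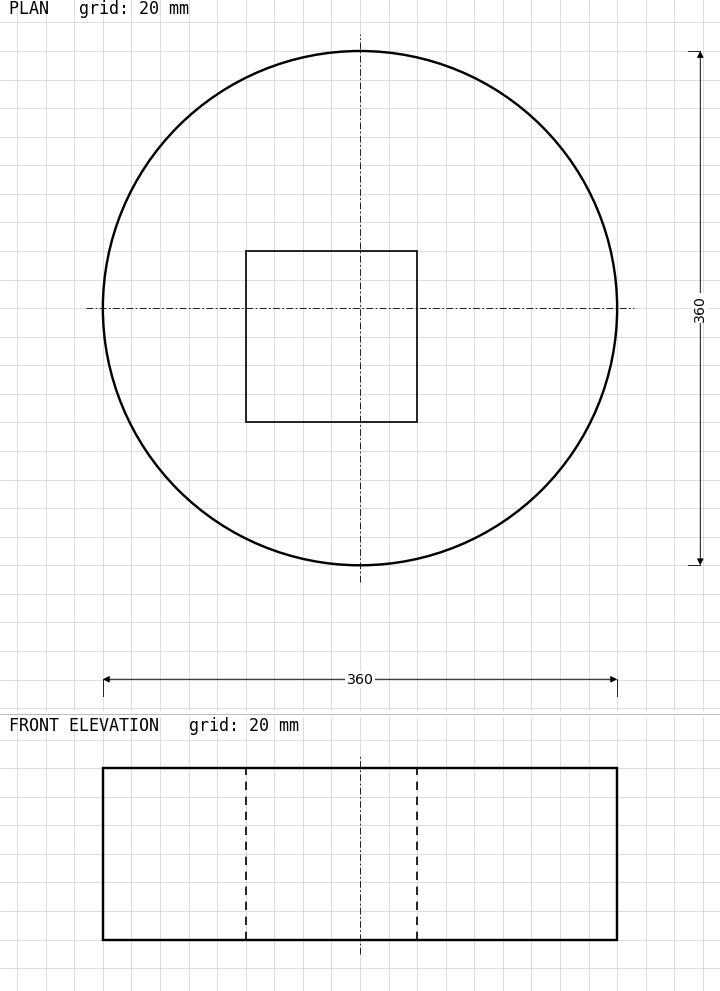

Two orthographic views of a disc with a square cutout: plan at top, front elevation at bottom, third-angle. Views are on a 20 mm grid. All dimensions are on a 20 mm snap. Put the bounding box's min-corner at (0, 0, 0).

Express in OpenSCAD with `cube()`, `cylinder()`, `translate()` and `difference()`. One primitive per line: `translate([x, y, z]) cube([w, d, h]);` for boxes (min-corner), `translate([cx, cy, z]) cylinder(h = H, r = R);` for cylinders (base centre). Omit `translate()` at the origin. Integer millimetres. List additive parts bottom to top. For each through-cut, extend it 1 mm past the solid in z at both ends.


difference() {
  translate([180, 180, 0]) cylinder(h = 120, r = 180);
  translate([100, 100, -1]) cube([120, 120, 122]);
}


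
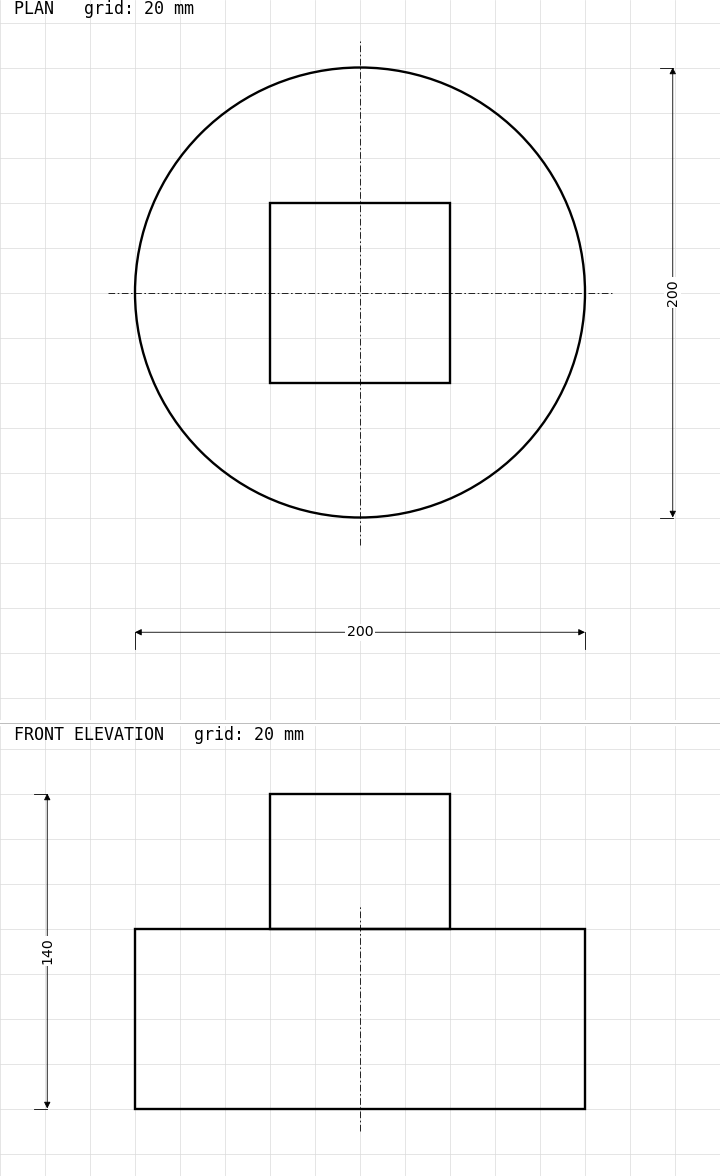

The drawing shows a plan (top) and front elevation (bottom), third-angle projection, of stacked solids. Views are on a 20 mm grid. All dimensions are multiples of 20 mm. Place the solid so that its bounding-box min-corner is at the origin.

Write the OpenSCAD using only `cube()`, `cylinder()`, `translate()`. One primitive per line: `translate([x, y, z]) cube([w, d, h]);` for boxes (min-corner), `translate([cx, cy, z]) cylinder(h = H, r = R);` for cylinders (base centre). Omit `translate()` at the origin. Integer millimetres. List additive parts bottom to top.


translate([100, 100, 0]) cylinder(h = 80, r = 100);
translate([60, 60, 80]) cube([80, 80, 60]);
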